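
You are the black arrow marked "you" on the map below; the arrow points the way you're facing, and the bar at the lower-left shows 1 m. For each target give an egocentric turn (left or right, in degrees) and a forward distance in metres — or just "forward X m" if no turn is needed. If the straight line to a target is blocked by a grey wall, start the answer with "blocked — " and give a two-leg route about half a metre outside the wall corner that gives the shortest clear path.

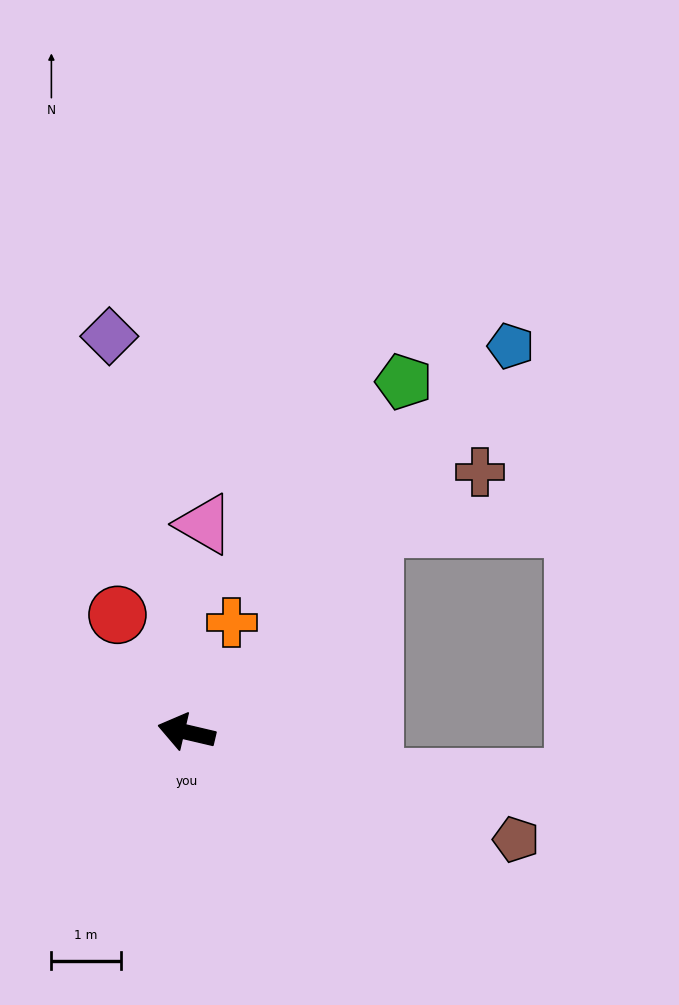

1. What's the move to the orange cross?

turn right 99°, forward 1.7 m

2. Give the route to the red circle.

turn right 46°, forward 2.0 m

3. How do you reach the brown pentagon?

turn left 175°, forward 5.0 m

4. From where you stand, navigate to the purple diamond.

turn right 66°, forward 5.8 m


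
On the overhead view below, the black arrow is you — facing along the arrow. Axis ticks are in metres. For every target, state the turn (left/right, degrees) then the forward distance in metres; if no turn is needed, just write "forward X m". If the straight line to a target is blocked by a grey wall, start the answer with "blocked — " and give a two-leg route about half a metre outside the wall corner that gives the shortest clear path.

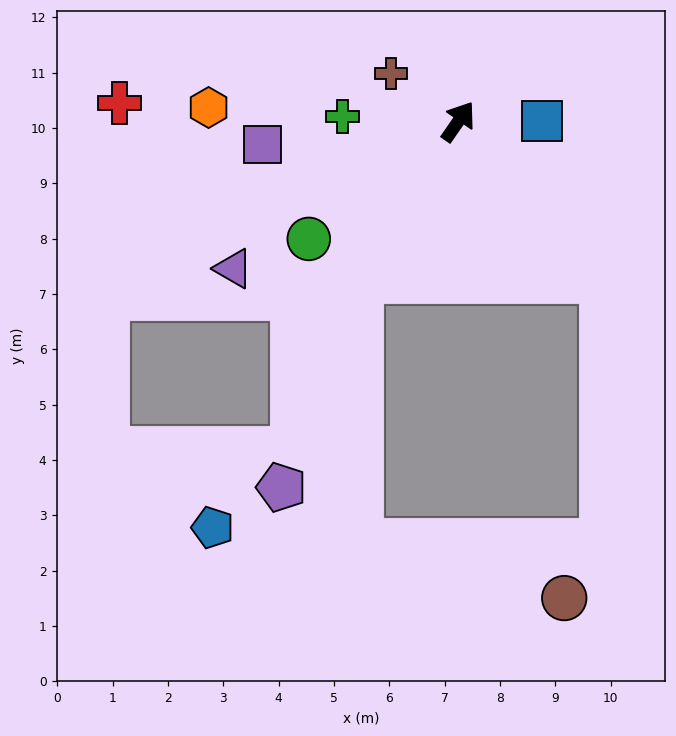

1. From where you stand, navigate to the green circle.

turn left 163°, forward 3.4 m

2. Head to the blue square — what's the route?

turn right 55°, forward 1.5 m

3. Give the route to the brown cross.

turn left 89°, forward 1.5 m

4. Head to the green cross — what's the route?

turn left 122°, forward 2.1 m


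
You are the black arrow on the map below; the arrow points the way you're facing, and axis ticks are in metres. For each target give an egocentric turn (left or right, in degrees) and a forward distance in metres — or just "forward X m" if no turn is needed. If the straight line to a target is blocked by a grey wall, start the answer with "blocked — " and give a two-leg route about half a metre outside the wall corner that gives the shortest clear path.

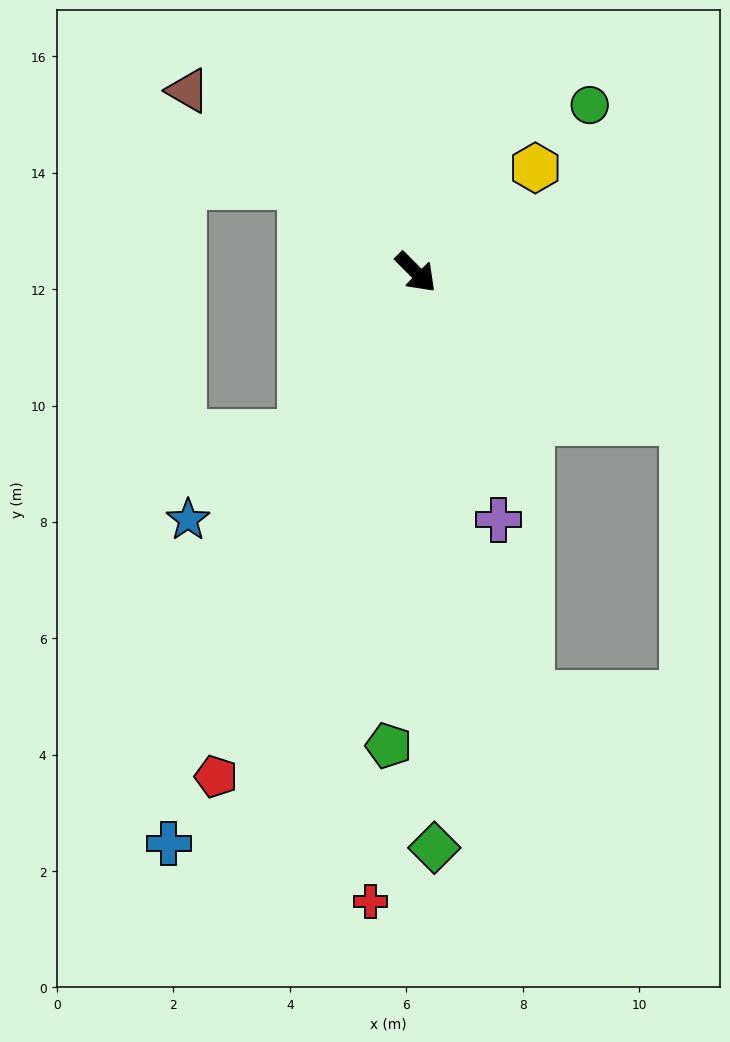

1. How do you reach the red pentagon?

turn right 66°, forward 9.3 m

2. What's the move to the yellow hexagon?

turn left 86°, forward 2.7 m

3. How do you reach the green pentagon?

turn right 48°, forward 8.1 m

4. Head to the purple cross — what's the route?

turn right 26°, forward 4.5 m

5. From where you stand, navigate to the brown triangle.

turn right 173°, forward 5.0 m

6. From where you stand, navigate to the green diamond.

turn right 43°, forward 9.9 m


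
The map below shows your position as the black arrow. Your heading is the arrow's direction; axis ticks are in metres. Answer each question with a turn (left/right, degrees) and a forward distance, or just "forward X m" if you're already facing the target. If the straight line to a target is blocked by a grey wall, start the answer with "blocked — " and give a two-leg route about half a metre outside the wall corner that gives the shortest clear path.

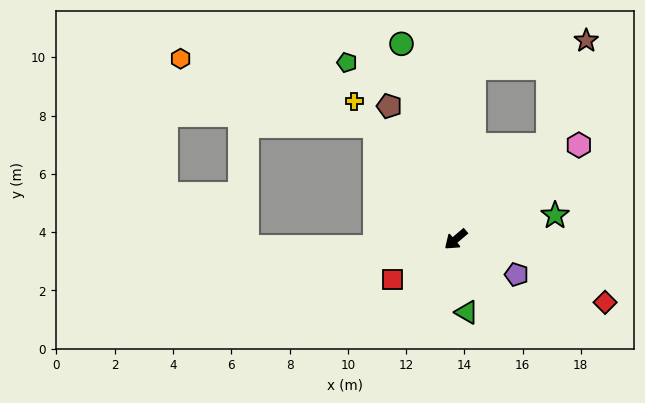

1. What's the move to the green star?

turn left 153°, forward 3.5 m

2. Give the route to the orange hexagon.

blocked — turn right 95°, forward 4.8 m, then turn left 35°, forward 7.1 m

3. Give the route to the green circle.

turn right 115°, forward 7.0 m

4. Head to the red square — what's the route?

turn right 8°, forward 2.6 m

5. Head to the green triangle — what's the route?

turn left 58°, forward 2.5 m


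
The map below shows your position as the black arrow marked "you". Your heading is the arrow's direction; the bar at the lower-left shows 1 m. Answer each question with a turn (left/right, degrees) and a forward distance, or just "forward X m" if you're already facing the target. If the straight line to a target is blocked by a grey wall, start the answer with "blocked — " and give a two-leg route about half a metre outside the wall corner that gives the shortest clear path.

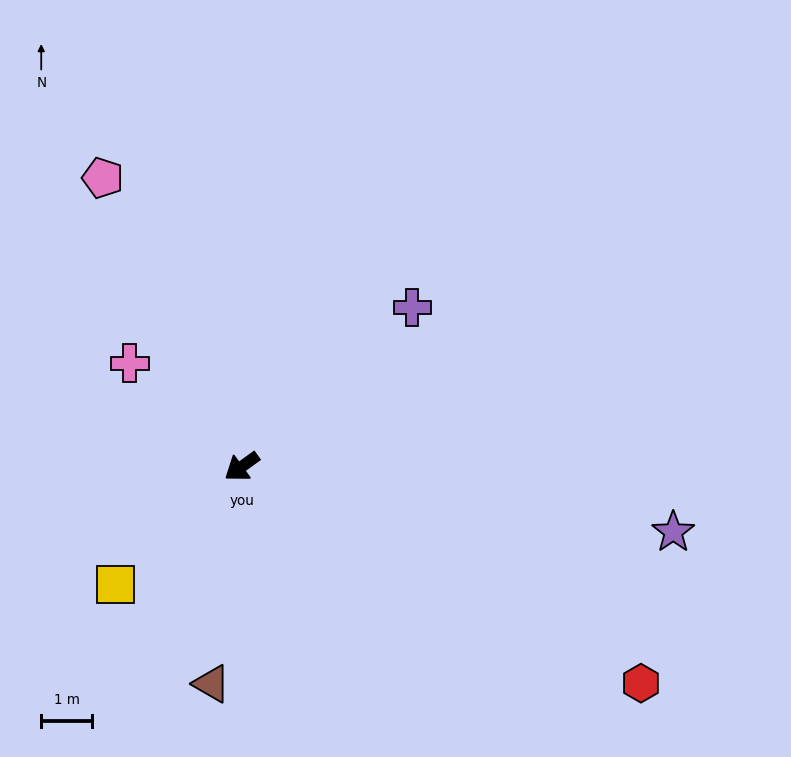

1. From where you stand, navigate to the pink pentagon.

turn right 100°, forward 6.3 m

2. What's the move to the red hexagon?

turn left 116°, forward 9.0 m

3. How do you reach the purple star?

turn left 136°, forward 8.6 m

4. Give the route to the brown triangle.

turn left 46°, forward 4.3 m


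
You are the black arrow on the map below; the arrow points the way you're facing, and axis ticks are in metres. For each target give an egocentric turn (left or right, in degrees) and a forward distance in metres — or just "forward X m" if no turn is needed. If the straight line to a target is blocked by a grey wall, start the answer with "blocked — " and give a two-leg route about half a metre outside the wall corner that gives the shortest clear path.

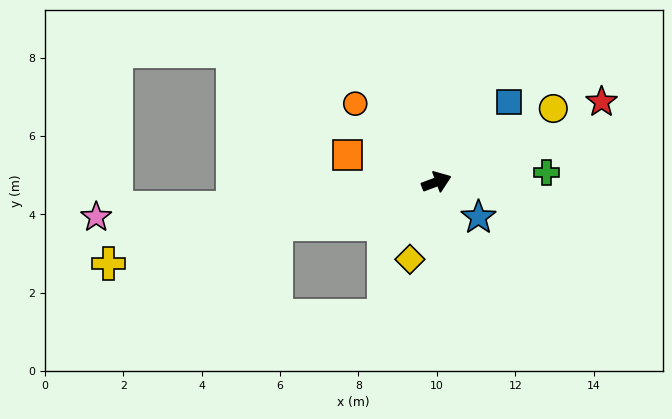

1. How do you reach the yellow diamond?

turn right 129°, forward 2.1 m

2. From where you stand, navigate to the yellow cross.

turn left 173°, forward 8.6 m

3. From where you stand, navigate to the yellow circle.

turn left 12°, forward 3.5 m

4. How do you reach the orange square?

turn left 143°, forward 2.4 m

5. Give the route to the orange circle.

turn left 116°, forward 2.9 m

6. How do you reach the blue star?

turn right 61°, forward 1.4 m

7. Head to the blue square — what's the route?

turn left 27°, forward 2.8 m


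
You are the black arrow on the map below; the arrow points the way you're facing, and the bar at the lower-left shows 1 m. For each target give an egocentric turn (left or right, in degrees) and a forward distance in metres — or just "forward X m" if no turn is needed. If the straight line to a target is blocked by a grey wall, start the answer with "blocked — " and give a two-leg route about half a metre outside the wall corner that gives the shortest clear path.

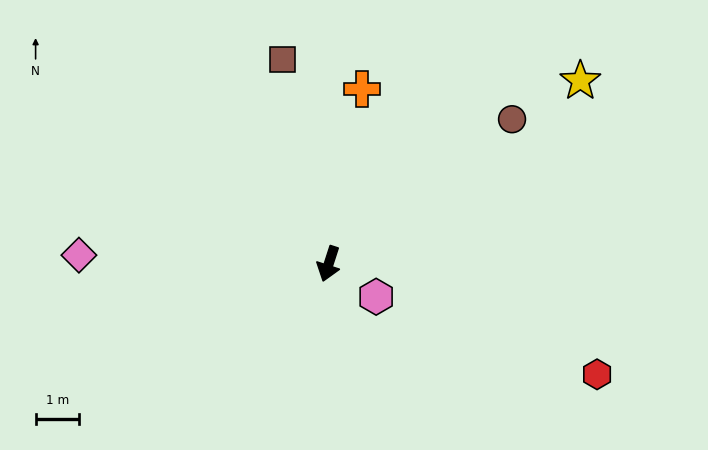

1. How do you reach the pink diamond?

turn right 74°, forward 5.8 m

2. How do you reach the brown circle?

turn left 146°, forward 5.4 m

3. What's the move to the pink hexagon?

turn left 73°, forward 1.3 m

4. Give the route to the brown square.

turn right 149°, forward 4.8 m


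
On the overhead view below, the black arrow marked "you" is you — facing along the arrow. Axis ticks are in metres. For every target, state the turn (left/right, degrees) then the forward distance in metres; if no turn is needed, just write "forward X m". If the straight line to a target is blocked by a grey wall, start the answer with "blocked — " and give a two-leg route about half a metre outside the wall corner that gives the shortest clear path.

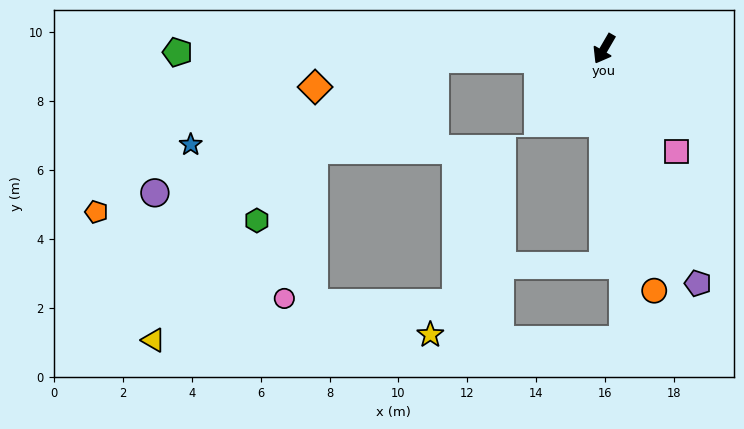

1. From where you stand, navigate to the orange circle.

turn left 42°, forward 7.2 m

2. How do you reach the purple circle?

blocked — turn right 56°, forward 4.9 m, then turn left 22°, forward 9.0 m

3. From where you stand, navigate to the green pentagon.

turn right 59°, forward 12.4 m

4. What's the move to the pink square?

turn left 65°, forward 3.6 m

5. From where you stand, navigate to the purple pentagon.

turn left 52°, forward 7.3 m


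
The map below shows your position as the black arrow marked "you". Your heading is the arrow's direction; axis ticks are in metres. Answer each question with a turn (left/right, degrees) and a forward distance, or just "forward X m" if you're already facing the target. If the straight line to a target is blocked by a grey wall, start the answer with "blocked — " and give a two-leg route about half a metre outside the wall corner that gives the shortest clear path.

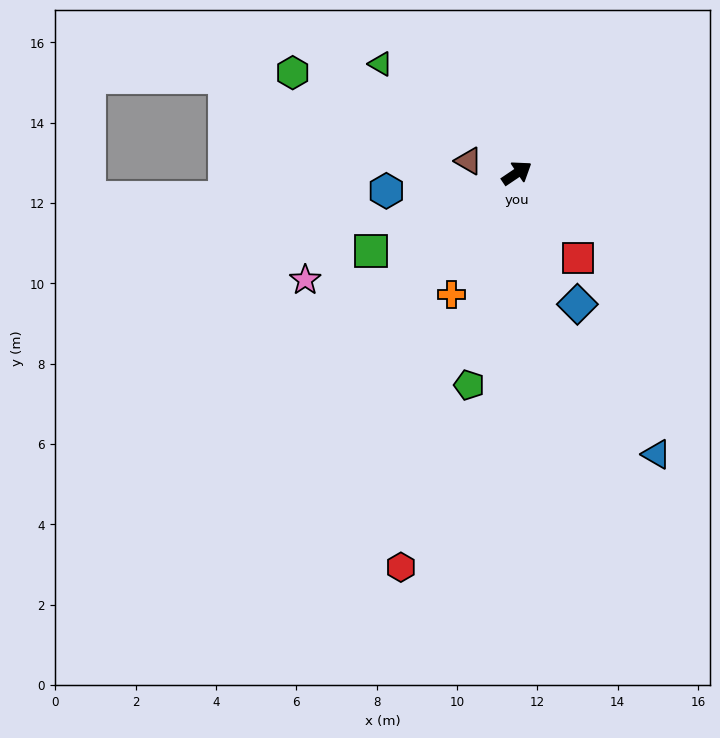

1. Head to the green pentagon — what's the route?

turn right 137°, forward 5.4 m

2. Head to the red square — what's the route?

turn right 88°, forward 2.6 m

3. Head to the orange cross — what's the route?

turn right 152°, forward 3.4 m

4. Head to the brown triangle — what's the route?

turn left 132°, forward 1.2 m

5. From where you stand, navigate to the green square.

turn left 174°, forward 4.1 m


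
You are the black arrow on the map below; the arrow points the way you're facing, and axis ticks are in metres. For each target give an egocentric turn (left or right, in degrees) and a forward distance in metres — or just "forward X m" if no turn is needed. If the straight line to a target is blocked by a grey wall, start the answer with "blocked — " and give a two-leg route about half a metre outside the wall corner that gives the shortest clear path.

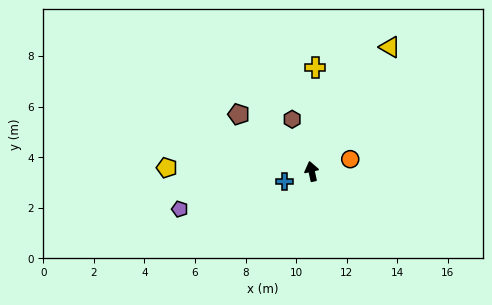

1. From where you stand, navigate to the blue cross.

turn left 98°, forward 1.2 m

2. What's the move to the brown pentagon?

turn left 40°, forward 3.7 m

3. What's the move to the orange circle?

turn right 85°, forward 1.6 m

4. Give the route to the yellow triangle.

turn right 45°, forward 5.8 m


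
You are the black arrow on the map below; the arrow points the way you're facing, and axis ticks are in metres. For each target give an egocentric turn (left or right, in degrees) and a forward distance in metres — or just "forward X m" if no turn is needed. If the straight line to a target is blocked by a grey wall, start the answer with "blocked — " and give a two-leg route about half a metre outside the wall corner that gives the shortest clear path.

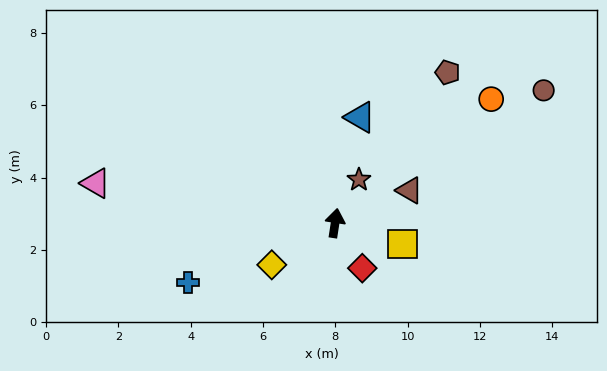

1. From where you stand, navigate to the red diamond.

turn right 140°, forward 1.5 m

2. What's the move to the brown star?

turn right 20°, forward 1.4 m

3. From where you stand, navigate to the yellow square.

turn right 99°, forward 2.0 m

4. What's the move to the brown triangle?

turn right 58°, forward 2.2 m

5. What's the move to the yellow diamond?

turn left 132°, forward 2.1 m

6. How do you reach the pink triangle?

turn left 89°, forward 6.7 m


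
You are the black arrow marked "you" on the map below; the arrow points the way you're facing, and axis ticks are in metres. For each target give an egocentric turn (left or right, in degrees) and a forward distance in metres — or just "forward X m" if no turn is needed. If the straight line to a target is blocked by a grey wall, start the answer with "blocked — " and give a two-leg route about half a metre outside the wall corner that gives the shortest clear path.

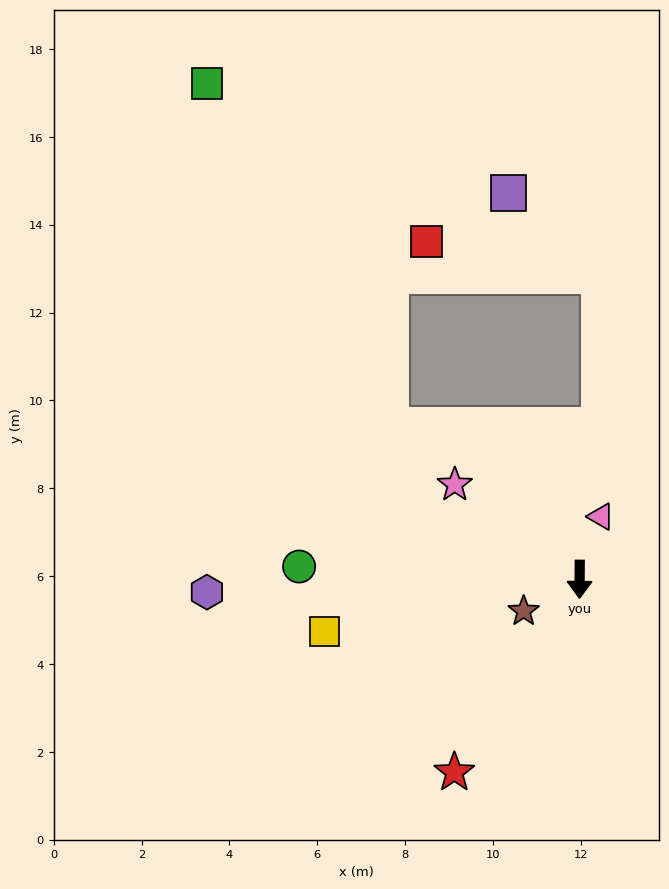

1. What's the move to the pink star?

turn right 127°, forward 3.6 m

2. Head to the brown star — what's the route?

turn right 60°, forward 1.5 m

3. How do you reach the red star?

turn right 33°, forward 5.2 m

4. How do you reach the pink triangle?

turn left 162°, forward 1.5 m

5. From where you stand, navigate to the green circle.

turn right 92°, forward 6.4 m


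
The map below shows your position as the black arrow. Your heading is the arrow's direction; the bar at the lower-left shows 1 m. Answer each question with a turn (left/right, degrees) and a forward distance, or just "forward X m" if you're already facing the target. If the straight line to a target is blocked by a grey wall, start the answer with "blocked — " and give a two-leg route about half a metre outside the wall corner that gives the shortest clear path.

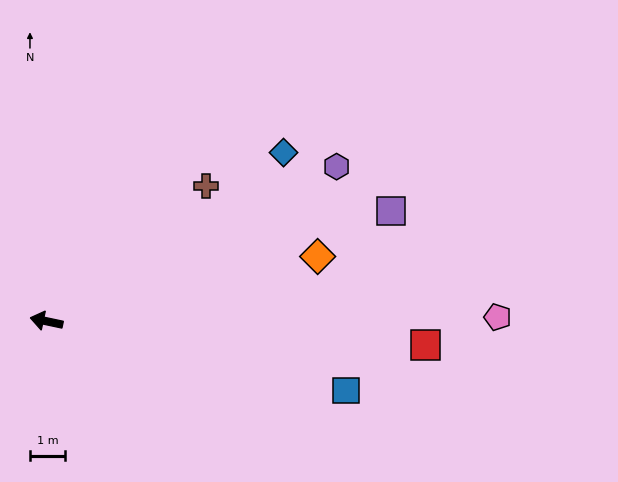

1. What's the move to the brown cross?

turn right 128°, forward 6.0 m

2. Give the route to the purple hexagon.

turn right 140°, forward 9.4 m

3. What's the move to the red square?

turn right 172°, forward 10.9 m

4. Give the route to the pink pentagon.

turn right 167°, forward 12.9 m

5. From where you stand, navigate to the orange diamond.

turn right 155°, forward 8.0 m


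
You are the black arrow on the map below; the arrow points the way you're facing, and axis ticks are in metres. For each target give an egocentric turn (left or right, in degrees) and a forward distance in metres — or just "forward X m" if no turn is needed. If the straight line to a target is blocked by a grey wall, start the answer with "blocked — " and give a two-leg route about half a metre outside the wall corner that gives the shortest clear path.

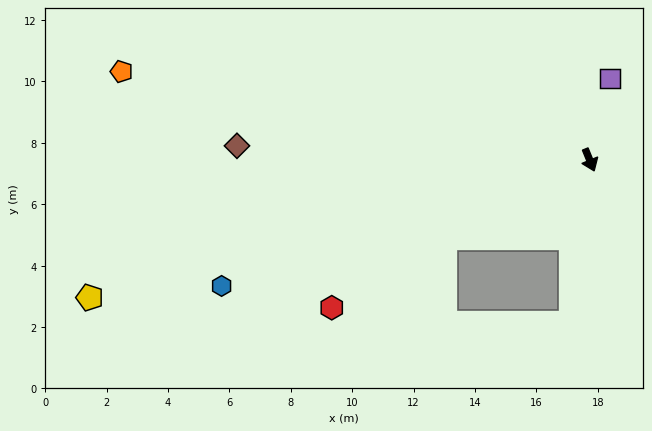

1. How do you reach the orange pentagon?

turn right 123°, forward 15.5 m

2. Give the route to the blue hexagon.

turn right 93°, forward 12.7 m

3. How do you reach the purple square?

turn left 144°, forward 2.7 m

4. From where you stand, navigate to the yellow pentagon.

turn right 97°, forward 16.9 m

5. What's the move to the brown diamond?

turn right 115°, forward 11.5 m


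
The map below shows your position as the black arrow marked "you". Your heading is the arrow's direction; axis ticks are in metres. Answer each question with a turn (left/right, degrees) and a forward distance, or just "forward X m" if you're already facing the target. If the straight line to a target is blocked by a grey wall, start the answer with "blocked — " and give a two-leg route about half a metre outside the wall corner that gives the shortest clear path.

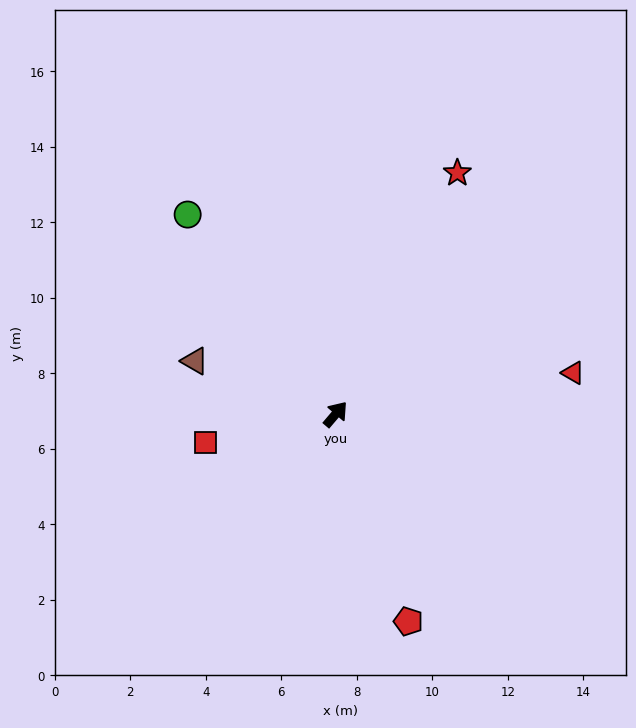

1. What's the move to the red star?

turn left 14°, forward 7.2 m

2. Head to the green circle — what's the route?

turn left 77°, forward 6.6 m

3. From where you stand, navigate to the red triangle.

turn right 40°, forward 6.4 m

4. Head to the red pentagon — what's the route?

turn right 120°, forward 5.8 m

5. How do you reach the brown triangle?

turn left 110°, forward 4.0 m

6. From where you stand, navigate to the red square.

turn left 143°, forward 3.5 m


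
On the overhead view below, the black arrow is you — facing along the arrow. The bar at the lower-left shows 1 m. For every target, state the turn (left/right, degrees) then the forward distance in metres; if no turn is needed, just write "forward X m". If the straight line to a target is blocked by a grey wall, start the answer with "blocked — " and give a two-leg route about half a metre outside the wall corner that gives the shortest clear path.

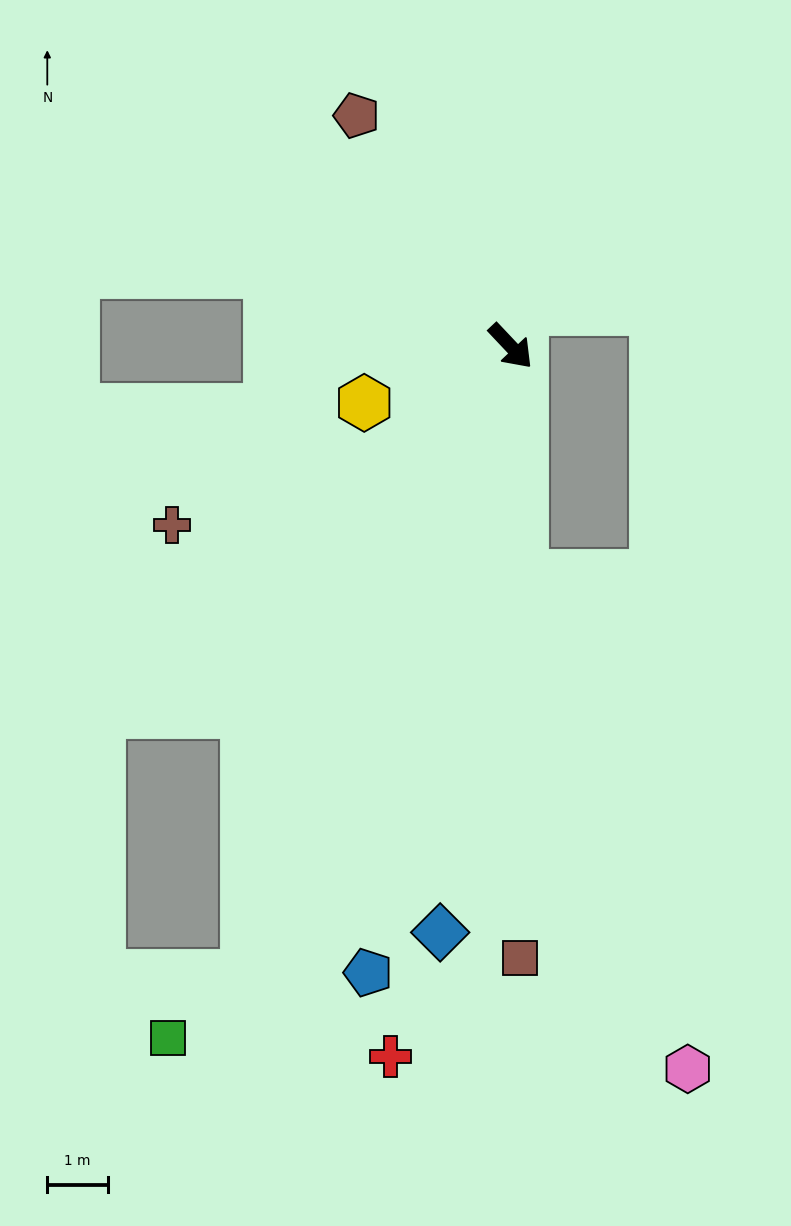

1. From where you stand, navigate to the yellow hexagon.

turn right 112°, forward 2.6 m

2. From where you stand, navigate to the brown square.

turn right 42°, forward 10.1 m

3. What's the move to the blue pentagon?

turn right 56°, forward 10.6 m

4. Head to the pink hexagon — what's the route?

blocked — turn right 40°, forward 3.8 m, then turn left 15°, forward 8.6 m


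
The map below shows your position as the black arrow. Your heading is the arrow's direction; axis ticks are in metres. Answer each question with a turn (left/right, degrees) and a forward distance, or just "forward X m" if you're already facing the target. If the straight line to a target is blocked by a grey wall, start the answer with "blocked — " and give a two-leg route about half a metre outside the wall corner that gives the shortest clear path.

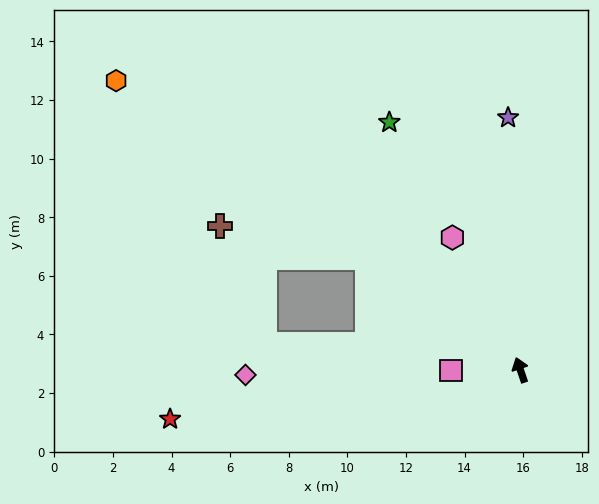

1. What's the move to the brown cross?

blocked — turn left 35°, forward 6.5 m, then turn left 24°, forward 5.2 m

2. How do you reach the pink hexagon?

turn left 9°, forward 5.1 m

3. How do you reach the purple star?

turn right 16°, forward 8.6 m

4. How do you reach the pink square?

turn left 72°, forward 2.4 m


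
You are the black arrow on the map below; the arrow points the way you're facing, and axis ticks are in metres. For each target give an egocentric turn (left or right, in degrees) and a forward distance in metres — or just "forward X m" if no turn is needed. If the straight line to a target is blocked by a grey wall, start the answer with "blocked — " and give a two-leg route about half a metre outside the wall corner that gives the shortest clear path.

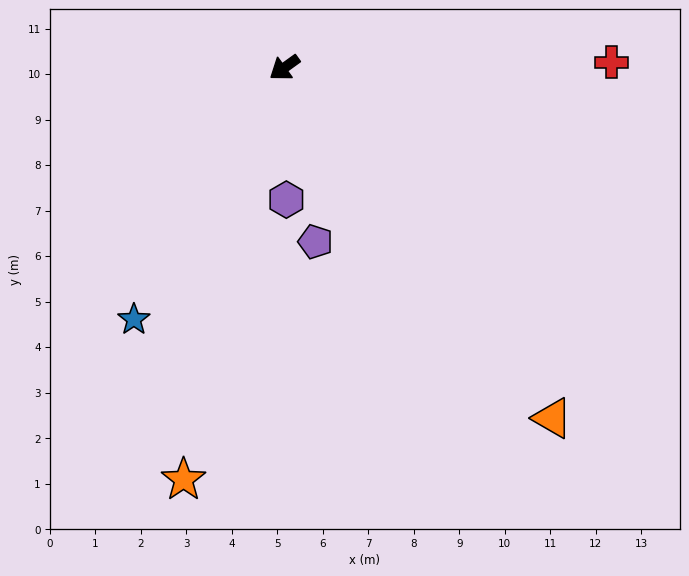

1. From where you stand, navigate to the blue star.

turn left 23°, forward 6.4 m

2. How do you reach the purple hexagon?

turn left 55°, forward 2.9 m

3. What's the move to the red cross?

turn left 145°, forward 7.2 m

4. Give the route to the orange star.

turn left 40°, forward 9.3 m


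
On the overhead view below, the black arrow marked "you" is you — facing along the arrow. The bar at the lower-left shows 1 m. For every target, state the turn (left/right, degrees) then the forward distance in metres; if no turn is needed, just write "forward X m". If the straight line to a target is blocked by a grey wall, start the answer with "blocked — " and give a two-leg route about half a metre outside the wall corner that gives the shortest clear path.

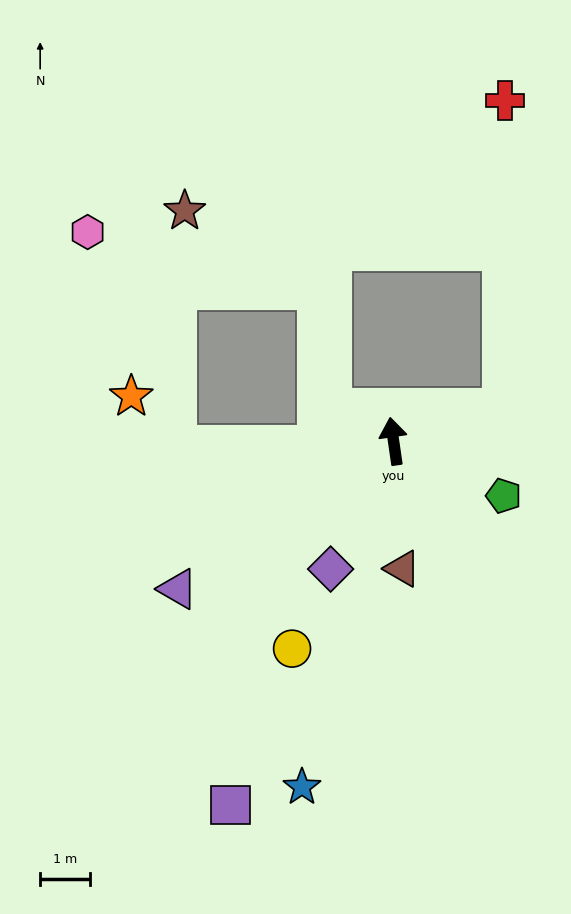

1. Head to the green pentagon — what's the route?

turn right 125°, forward 2.5 m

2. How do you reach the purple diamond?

turn left 146°, forward 2.8 m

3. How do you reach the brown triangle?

turn left 176°, forward 2.5 m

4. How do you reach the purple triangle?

turn left 116°, forward 5.2 m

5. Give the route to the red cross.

blocked — turn right 82°, forward 2.3 m, then turn left 74°, forward 6.2 m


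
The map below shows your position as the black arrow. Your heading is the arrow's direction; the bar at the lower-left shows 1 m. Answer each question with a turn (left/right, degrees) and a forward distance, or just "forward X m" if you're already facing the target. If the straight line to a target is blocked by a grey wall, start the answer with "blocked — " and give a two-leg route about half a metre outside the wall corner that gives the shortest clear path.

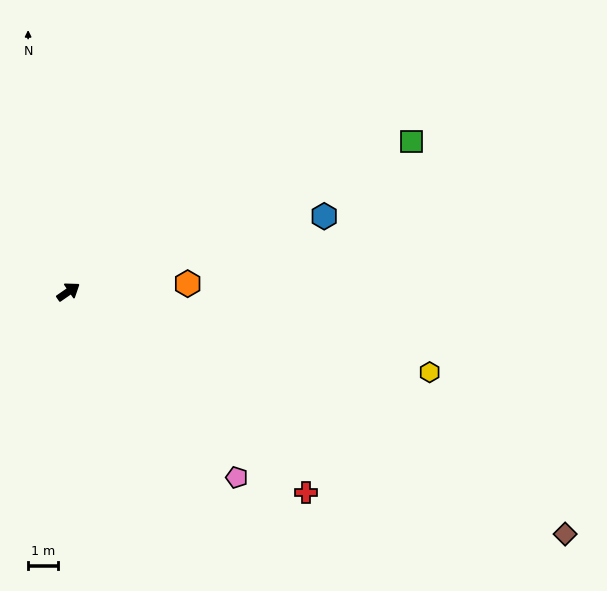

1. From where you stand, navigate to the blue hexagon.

turn right 18°, forward 8.9 m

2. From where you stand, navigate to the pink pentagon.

turn right 83°, forward 8.4 m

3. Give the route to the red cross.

turn right 75°, forward 10.4 m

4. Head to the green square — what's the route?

turn right 11°, forward 12.5 m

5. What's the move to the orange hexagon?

turn right 31°, forward 4.0 m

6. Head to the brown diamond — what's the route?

turn right 61°, forward 18.4 m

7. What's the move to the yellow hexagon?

turn right 47°, forward 12.3 m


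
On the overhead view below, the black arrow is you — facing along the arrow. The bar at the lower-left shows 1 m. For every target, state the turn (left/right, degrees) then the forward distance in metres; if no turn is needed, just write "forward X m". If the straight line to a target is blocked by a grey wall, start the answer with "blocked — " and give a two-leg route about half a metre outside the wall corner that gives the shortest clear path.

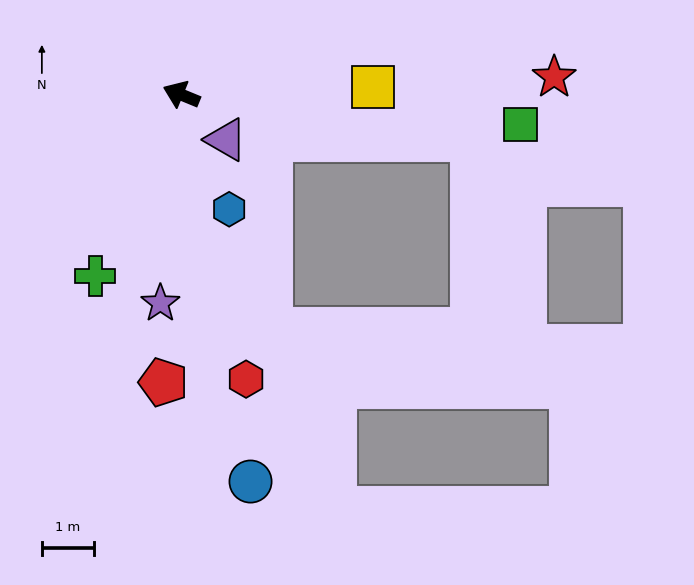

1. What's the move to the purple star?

turn left 107°, forward 4.0 m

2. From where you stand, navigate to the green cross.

turn left 87°, forward 3.8 m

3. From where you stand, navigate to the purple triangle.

turn left 157°, forward 1.2 m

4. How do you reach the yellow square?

turn right 155°, forward 3.7 m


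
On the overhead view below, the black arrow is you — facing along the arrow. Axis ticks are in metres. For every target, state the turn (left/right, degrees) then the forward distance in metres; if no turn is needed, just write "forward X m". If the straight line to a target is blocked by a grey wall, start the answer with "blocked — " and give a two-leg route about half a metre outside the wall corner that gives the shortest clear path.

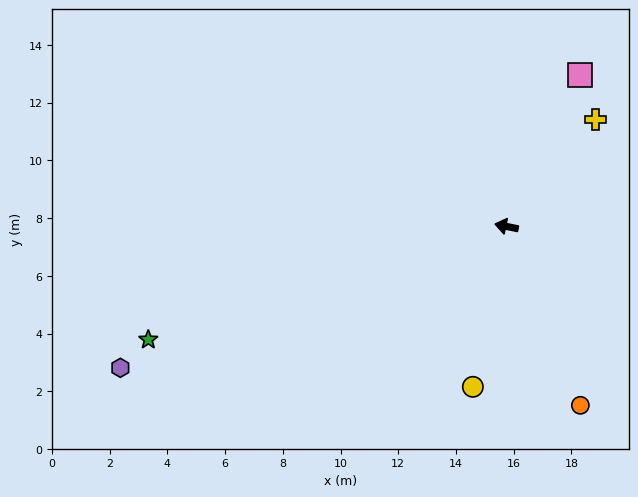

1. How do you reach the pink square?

turn right 104°, forward 5.8 m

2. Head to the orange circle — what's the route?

turn left 124°, forward 6.7 m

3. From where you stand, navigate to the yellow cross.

turn right 118°, forward 4.8 m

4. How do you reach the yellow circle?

turn left 90°, forward 5.7 m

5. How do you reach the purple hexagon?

turn left 32°, forward 14.3 m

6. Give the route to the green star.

turn left 29°, forward 13.0 m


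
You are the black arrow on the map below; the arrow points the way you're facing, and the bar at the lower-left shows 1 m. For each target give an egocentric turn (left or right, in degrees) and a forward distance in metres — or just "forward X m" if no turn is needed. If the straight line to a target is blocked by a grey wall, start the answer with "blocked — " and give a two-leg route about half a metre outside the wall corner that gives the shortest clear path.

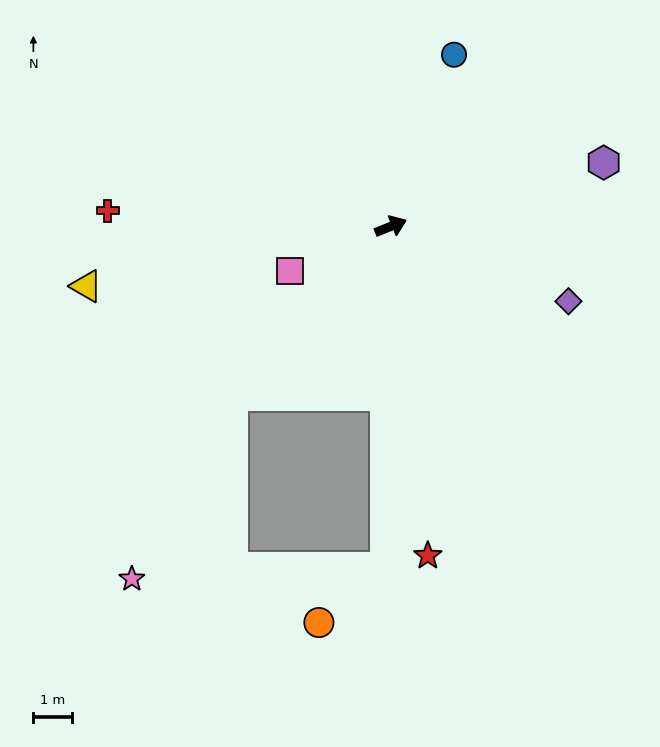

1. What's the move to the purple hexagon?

turn right 5°, forward 5.8 m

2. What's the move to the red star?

turn right 105°, forward 8.7 m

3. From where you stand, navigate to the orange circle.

blocked — turn right 113°, forward 8.9 m, then turn right 50°, forward 2.3 m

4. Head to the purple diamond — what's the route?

turn right 45°, forward 5.0 m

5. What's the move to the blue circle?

turn left 48°, forward 4.8 m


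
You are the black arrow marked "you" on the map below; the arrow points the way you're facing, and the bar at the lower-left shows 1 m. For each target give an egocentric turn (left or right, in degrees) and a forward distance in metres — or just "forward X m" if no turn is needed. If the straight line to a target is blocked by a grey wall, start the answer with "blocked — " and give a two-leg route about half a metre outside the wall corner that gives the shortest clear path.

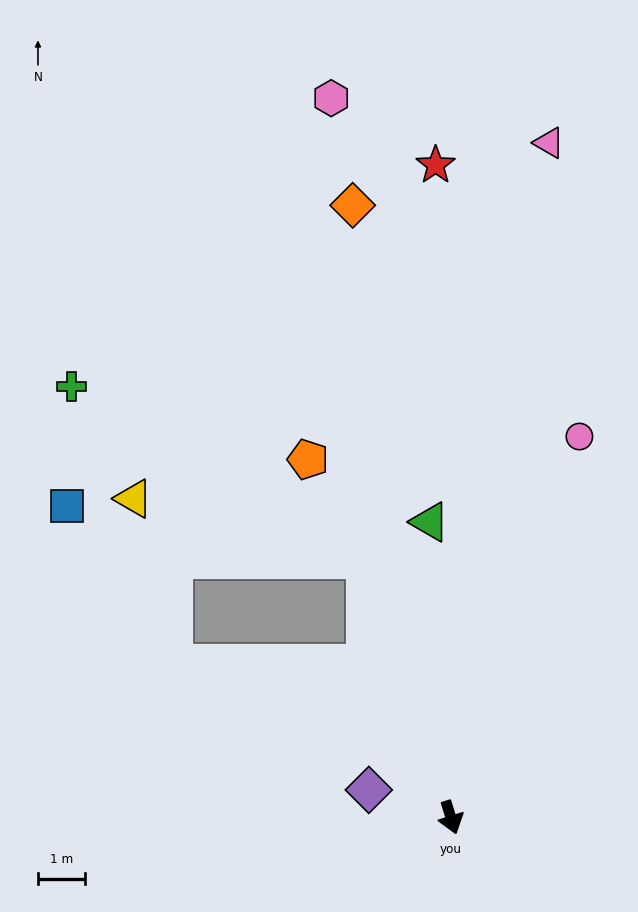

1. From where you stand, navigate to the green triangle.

turn left 167°, forward 6.3 m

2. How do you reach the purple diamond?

turn right 126°, forward 1.8 m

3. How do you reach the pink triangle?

turn left 154°, forward 14.4 m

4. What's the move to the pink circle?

turn left 144°, forward 8.5 m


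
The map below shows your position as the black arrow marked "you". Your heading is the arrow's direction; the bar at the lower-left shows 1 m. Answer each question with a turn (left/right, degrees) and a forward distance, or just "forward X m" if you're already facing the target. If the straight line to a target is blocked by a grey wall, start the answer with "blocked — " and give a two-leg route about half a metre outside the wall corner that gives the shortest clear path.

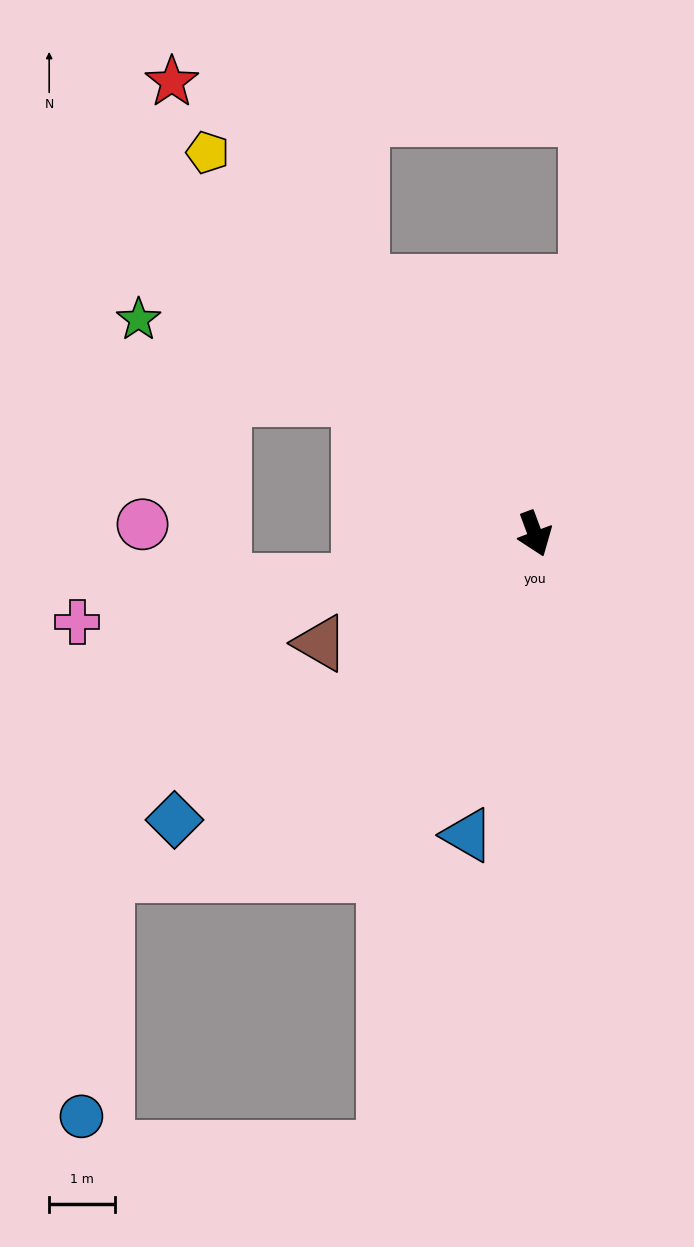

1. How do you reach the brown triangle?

turn right 83°, forward 3.7 m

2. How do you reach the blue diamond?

turn right 72°, forward 7.0 m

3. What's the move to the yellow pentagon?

turn right 160°, forward 7.7 m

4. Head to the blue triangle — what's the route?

turn right 33°, forward 4.7 m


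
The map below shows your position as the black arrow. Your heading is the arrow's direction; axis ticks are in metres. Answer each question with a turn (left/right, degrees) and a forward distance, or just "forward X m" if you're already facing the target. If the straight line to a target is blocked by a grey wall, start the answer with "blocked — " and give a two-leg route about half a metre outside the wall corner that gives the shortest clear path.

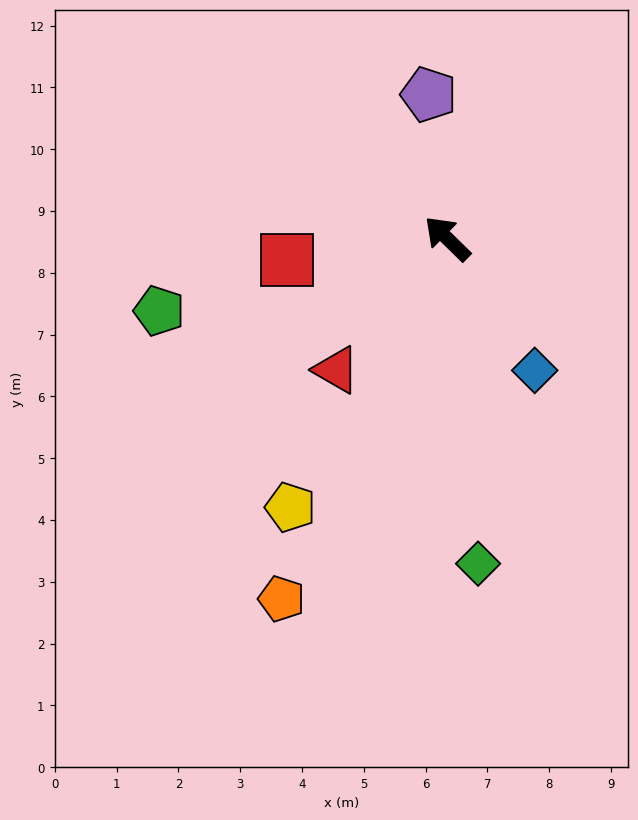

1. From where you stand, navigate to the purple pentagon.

turn right 38°, forward 2.3 m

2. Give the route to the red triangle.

turn left 94°, forward 2.8 m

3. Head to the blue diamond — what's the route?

turn left 168°, forward 2.6 m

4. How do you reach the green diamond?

turn left 140°, forward 5.3 m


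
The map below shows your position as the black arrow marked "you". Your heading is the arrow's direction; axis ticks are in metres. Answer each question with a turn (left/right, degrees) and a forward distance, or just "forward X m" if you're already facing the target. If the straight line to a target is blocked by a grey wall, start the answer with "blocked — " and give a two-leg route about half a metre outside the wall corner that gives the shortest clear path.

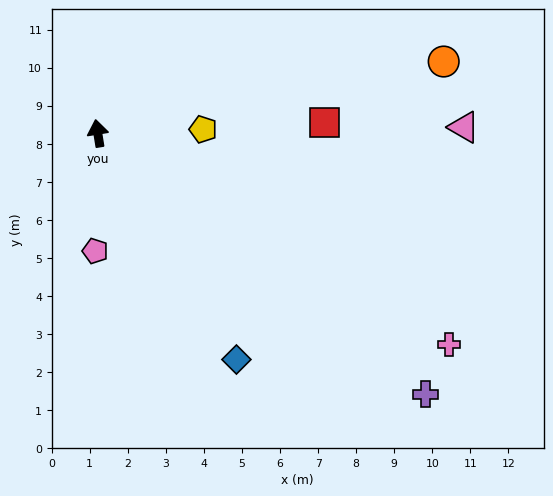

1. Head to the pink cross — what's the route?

turn right 130°, forward 10.8 m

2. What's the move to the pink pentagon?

turn left 170°, forward 3.1 m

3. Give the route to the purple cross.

turn right 138°, forward 11.0 m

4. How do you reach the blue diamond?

turn right 158°, forward 7.0 m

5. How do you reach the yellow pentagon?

turn right 97°, forward 2.8 m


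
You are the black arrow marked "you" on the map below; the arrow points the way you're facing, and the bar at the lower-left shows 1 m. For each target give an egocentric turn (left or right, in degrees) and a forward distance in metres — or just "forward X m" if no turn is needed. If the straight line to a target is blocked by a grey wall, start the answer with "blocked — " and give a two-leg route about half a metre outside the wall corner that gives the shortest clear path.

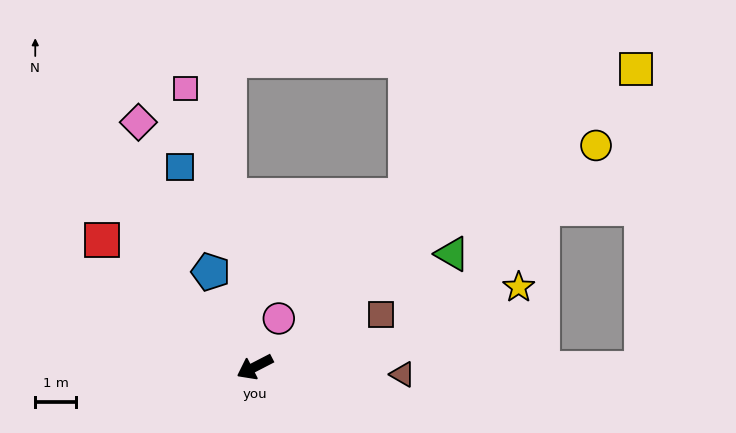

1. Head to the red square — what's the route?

turn right 67°, forward 4.9 m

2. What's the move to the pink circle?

turn right 144°, forward 1.3 m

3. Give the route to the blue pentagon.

turn right 92°, forward 2.6 m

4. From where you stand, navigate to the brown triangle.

turn left 150°, forward 3.6 m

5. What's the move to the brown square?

turn left 175°, forward 3.3 m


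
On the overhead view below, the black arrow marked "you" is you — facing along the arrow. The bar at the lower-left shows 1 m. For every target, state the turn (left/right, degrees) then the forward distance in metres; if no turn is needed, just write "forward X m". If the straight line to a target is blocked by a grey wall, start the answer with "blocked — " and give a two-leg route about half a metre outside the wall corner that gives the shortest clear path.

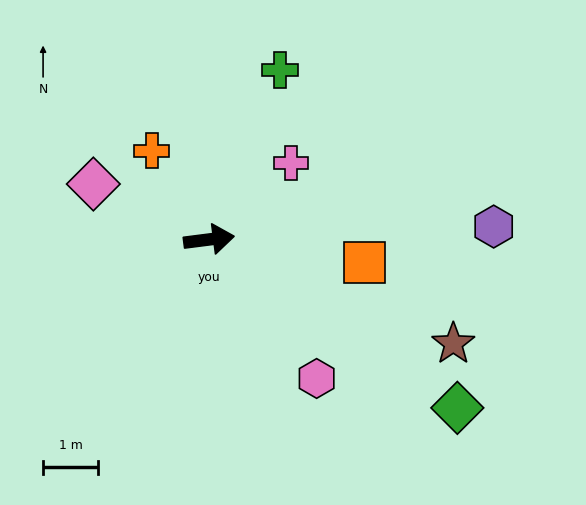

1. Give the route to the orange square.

turn right 16°, forward 2.8 m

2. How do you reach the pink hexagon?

turn right 60°, forward 3.2 m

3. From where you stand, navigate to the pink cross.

turn left 36°, forward 2.0 m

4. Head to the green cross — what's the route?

turn left 60°, forward 3.3 m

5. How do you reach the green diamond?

turn right 41°, forward 5.4 m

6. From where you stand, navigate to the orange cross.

turn left 116°, forward 1.9 m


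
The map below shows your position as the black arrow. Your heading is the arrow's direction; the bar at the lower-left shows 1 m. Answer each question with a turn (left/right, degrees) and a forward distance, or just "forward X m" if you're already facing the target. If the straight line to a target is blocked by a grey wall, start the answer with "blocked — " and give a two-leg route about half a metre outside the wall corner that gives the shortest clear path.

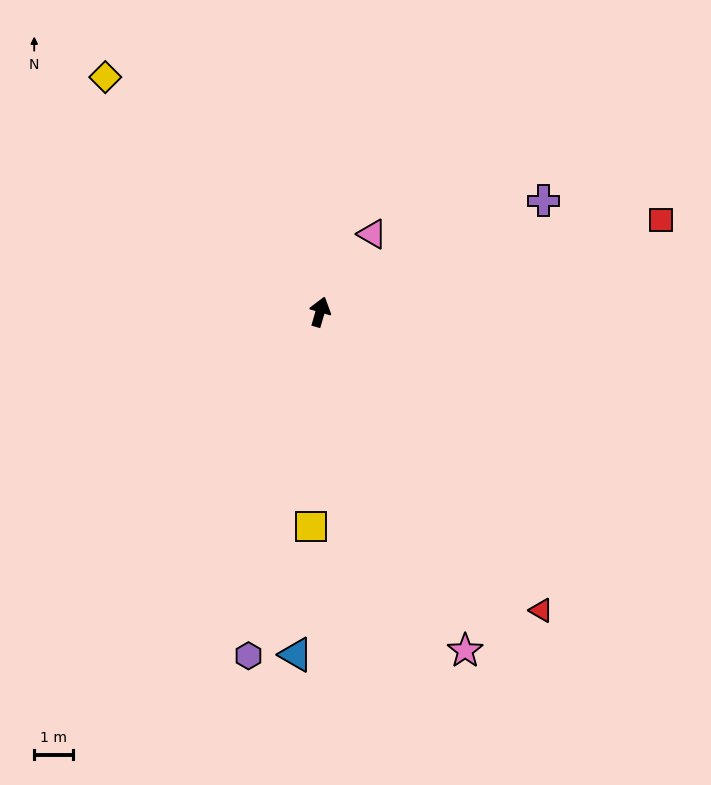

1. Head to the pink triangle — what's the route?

turn right 17°, forward 2.4 m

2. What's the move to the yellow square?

turn right 166°, forward 5.6 m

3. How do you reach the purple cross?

turn right 47°, forward 6.5 m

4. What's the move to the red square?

turn right 59°, forward 9.2 m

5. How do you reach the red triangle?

turn right 127°, forward 9.7 m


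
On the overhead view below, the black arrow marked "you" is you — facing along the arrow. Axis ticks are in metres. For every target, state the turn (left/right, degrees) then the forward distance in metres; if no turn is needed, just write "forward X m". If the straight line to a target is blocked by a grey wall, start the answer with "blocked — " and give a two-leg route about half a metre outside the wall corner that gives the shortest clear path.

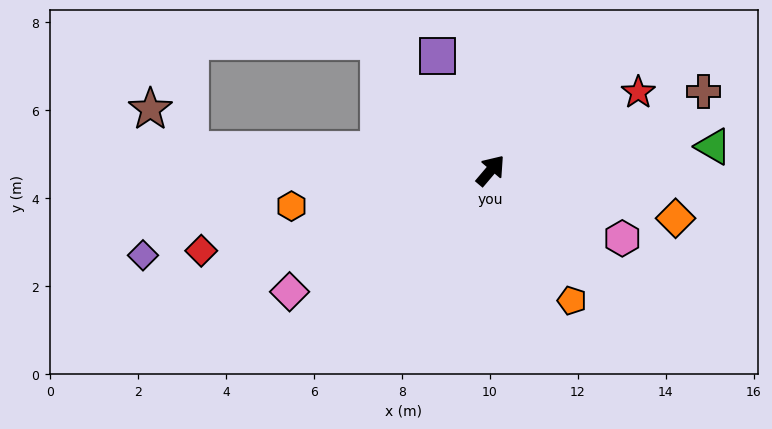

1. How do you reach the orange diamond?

turn right 64°, forward 4.3 m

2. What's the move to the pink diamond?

turn left 161°, forward 5.3 m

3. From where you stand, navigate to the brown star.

blocked — turn left 126°, forward 6.8 m, then turn right 42°, forward 1.3 m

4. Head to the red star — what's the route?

turn right 22°, forward 3.8 m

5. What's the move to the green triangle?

turn right 44°, forward 5.1 m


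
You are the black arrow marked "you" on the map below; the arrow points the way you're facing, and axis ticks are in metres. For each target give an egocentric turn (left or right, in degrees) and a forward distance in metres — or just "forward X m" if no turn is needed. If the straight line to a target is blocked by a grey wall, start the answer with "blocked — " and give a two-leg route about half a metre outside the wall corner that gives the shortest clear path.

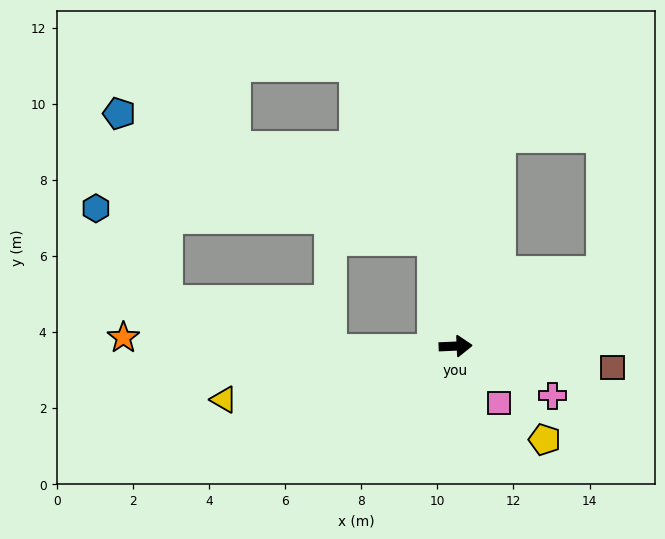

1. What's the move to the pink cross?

turn right 30°, forward 2.9 m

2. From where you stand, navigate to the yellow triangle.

turn right 170°, forward 6.3 m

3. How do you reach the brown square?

turn right 10°, forward 4.2 m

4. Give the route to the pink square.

turn right 55°, forward 1.9 m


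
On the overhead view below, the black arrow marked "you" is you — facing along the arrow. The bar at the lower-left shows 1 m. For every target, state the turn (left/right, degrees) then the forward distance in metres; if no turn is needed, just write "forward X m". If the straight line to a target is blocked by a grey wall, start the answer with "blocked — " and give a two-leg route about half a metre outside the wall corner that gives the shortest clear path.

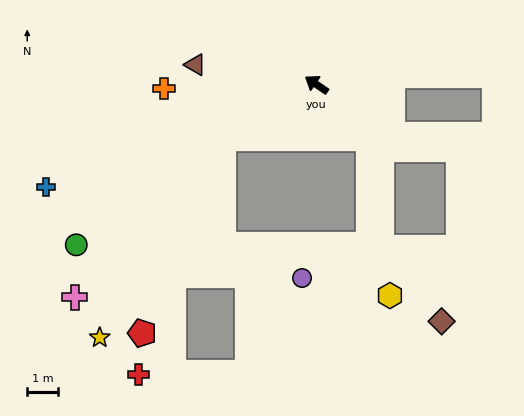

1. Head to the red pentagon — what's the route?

blocked — turn left 64°, forward 3.6 m, then turn left 38°, forward 6.9 m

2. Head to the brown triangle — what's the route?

turn left 25°, forward 4.0 m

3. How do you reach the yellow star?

blocked — turn left 64°, forward 3.6 m, then turn left 28°, forward 7.7 m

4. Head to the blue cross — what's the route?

turn left 55°, forward 9.5 m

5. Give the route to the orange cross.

turn left 36°, forward 5.0 m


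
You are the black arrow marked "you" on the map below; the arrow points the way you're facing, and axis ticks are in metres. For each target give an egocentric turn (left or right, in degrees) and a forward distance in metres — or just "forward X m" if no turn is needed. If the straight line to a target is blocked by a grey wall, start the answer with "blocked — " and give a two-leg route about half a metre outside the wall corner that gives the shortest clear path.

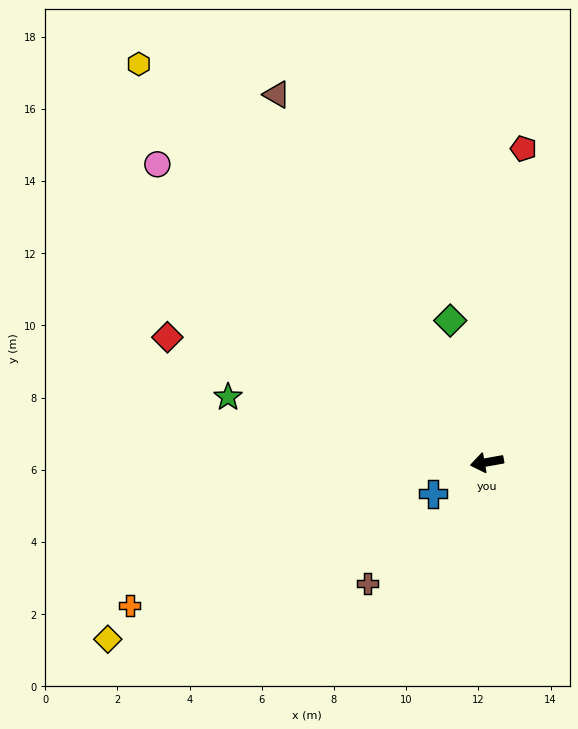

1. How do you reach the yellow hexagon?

turn right 59°, forward 14.7 m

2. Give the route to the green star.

turn right 24°, forward 7.4 m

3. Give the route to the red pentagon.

turn right 107°, forward 8.7 m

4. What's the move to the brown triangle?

turn right 70°, forward 11.7 m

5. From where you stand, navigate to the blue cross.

turn left 20°, forward 1.7 m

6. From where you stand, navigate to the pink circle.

turn right 52°, forward 12.3 m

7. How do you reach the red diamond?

turn right 32°, forward 9.5 m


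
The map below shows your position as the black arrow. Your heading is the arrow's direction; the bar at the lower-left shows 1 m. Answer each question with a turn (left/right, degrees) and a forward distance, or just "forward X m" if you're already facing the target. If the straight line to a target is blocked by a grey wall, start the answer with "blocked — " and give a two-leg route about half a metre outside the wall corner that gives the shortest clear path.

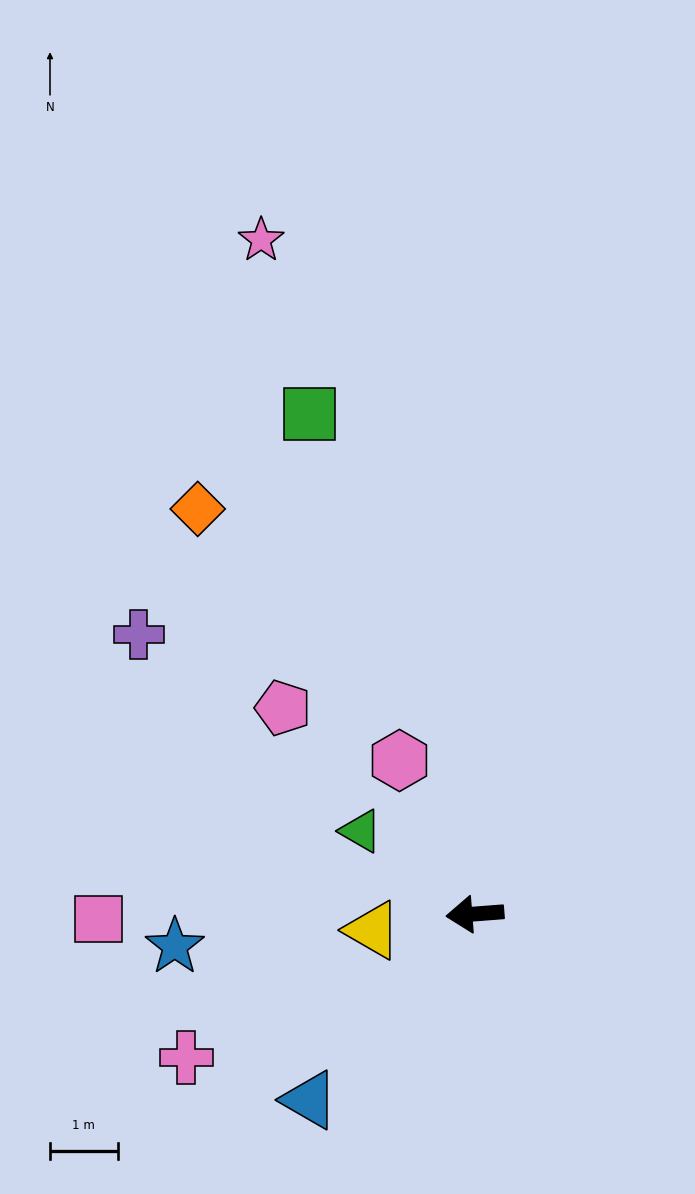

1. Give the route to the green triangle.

turn right 40°, forward 2.1 m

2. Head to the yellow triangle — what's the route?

turn left 5°, forward 1.5 m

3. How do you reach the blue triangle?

turn left 44°, forward 3.7 m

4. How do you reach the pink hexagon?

turn right 68°, forward 2.5 m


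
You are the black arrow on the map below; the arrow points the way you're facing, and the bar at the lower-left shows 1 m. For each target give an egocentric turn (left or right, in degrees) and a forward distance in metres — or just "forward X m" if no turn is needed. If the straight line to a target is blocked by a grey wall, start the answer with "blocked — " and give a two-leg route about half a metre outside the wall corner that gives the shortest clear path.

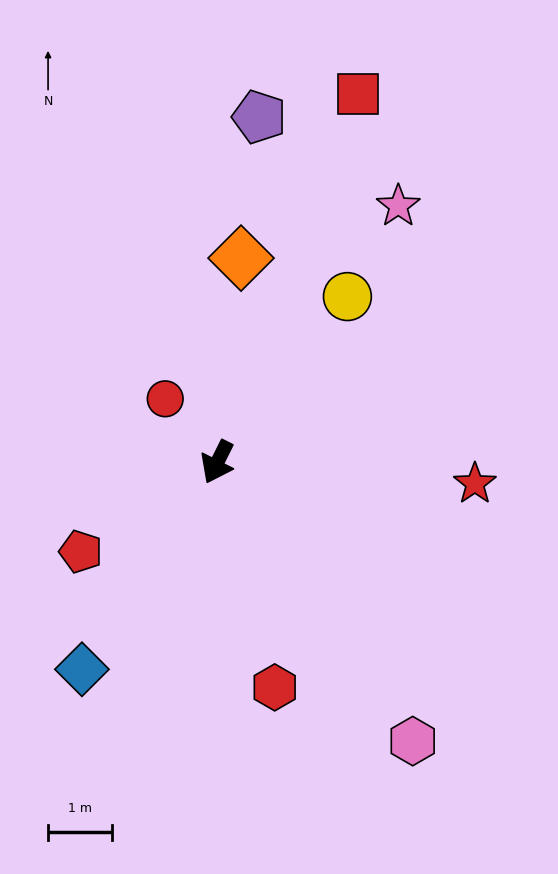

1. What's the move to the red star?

turn left 112°, forward 4.1 m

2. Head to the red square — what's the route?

turn right 174°, forward 6.2 m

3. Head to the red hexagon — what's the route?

turn left 41°, forward 3.7 m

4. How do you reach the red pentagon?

turn right 30°, forward 2.6 m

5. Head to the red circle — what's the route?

turn right 114°, forward 1.3 m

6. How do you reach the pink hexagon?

turn left 62°, forward 5.4 m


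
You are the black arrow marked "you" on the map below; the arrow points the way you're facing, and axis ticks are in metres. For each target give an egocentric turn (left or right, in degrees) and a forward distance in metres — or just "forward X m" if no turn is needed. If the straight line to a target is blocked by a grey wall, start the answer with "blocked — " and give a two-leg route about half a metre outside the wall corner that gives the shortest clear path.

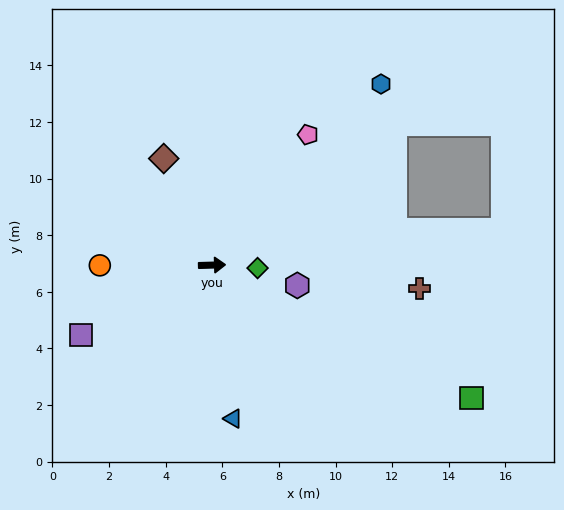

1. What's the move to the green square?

turn right 29°, forward 10.3 m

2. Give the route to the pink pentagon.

turn left 52°, forward 5.7 m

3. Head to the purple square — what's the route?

turn right 154°, forward 5.2 m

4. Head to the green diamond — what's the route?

turn right 5°, forward 1.6 m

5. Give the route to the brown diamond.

turn left 113°, forward 4.1 m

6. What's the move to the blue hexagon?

turn left 45°, forward 8.8 m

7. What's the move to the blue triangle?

turn right 84°, forward 5.5 m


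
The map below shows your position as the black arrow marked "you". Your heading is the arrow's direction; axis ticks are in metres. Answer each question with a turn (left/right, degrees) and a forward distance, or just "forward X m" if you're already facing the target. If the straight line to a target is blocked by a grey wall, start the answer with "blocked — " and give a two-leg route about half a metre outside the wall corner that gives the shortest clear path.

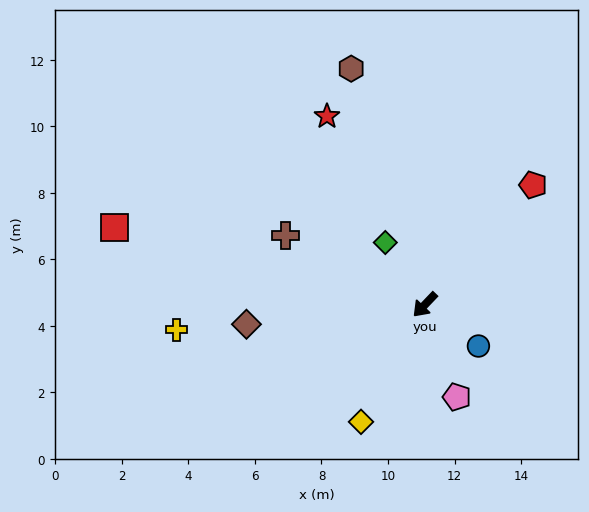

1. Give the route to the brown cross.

turn right 73°, forward 4.7 m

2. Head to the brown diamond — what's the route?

turn right 40°, forward 5.4 m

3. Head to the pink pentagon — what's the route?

turn left 63°, forward 2.9 m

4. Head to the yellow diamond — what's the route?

turn left 15°, forward 4.0 m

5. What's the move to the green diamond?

turn right 104°, forward 2.2 m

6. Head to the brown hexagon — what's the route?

turn right 119°, forward 7.4 m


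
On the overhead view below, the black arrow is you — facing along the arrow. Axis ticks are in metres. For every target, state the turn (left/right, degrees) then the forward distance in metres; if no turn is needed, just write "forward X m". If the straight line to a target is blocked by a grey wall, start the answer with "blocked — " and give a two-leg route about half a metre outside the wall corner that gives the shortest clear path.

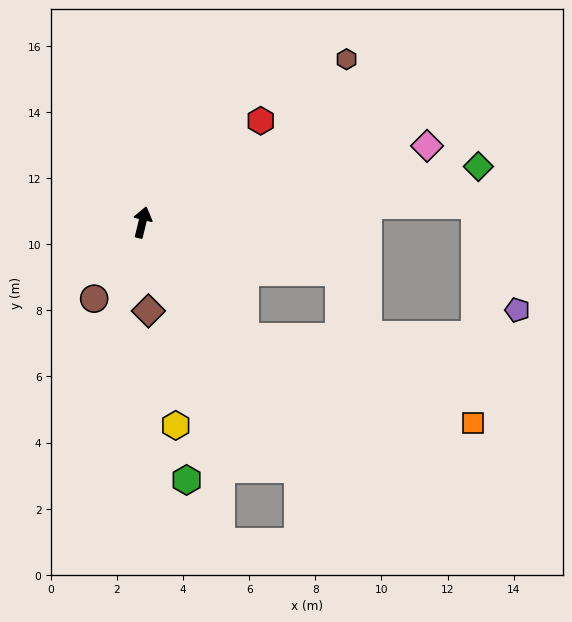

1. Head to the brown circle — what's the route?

turn left 162°, forward 2.7 m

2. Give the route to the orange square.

blocked — turn right 124°, forward 4.6 m, then turn left 27°, forward 7.4 m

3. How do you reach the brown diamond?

turn right 162°, forward 2.7 m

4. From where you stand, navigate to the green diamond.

turn right 67°, forward 10.3 m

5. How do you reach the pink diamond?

turn right 61°, forward 8.9 m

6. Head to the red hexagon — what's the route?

turn right 36°, forward 4.7 m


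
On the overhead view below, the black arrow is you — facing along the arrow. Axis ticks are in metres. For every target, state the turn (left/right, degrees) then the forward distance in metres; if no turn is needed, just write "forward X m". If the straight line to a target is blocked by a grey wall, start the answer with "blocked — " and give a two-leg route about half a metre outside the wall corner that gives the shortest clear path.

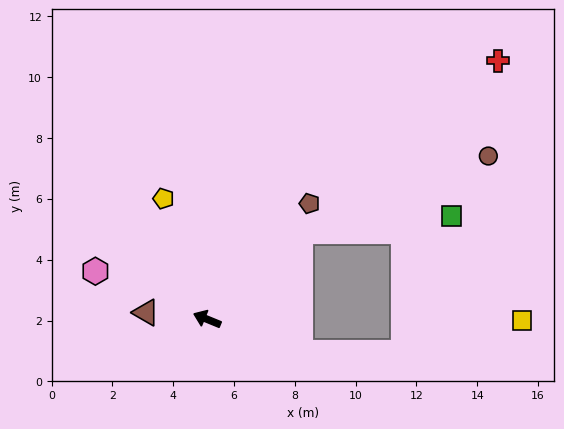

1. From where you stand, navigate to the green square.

blocked — turn right 114°, forward 4.2 m, then turn right 38°, forward 5.0 m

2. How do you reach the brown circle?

blocked — turn right 114°, forward 4.2 m, then turn right 22°, forward 6.7 m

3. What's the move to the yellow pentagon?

turn right 48°, forward 4.2 m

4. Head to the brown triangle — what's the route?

turn left 16°, forward 2.0 m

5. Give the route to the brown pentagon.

turn right 109°, forward 5.1 m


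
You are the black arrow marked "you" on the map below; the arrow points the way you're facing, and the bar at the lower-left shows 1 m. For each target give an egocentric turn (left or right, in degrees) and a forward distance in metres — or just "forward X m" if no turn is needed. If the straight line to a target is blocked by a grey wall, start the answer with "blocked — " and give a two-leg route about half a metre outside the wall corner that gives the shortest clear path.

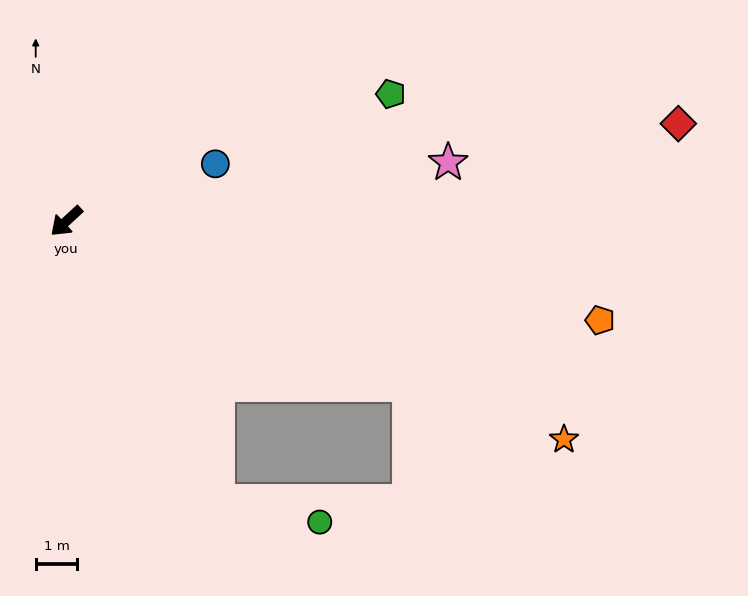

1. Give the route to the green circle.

blocked — turn left 76°, forward 7.7 m, then turn left 50°, forward 2.5 m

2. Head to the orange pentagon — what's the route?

turn left 127°, forward 13.0 m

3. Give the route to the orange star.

turn left 114°, forward 13.0 m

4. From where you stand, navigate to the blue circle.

turn left 158°, forward 3.8 m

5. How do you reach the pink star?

turn left 146°, forward 9.3 m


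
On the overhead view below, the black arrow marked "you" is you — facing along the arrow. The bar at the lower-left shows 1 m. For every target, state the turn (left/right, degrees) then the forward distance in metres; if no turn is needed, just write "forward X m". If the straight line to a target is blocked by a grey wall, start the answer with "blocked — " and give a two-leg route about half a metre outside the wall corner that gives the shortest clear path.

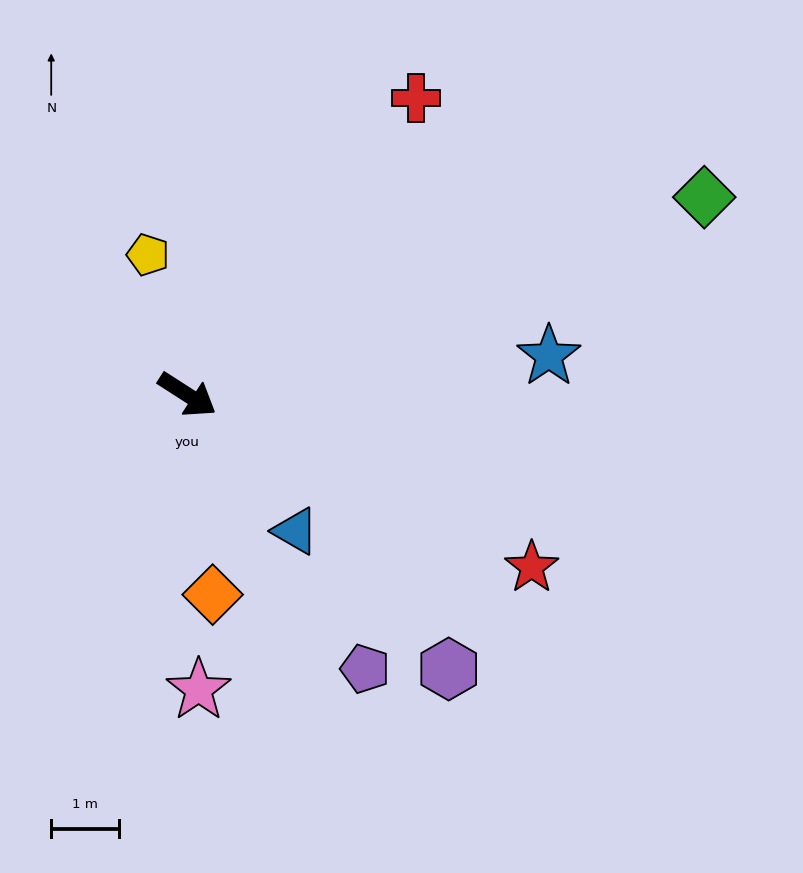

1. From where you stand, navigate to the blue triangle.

turn right 19°, forward 2.6 m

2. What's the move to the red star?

turn left 6°, forward 5.7 m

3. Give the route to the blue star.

turn left 39°, forward 5.4 m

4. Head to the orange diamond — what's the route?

turn right 50°, forward 3.0 m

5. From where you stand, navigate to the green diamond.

turn left 54°, forward 8.2 m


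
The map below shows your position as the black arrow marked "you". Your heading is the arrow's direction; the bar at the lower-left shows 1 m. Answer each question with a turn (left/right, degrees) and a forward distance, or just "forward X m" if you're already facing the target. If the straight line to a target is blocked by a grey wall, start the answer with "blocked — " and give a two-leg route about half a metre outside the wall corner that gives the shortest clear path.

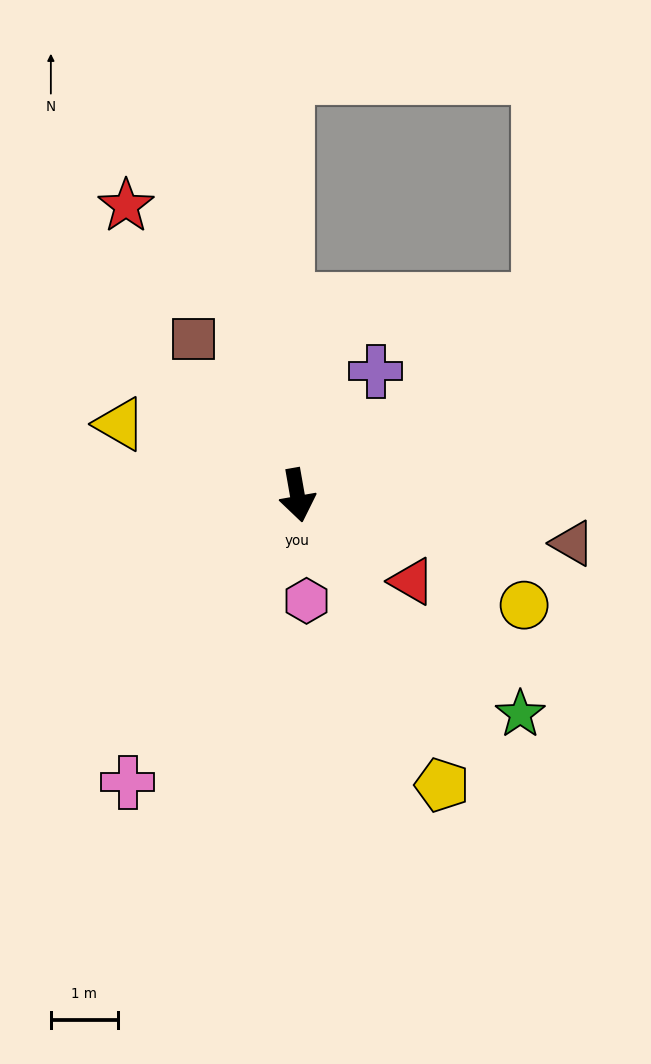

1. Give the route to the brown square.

turn right 156°, forward 2.8 m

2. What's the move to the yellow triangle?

turn right 122°, forward 2.9 m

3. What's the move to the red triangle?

turn left 43°, forward 2.1 m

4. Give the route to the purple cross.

turn left 138°, forward 2.2 m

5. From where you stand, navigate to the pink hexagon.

turn right 5°, forward 1.6 m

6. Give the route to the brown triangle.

turn left 70°, forward 4.2 m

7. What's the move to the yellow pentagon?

turn left 17°, forward 4.9 m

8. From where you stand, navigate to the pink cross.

turn right 41°, forward 5.0 m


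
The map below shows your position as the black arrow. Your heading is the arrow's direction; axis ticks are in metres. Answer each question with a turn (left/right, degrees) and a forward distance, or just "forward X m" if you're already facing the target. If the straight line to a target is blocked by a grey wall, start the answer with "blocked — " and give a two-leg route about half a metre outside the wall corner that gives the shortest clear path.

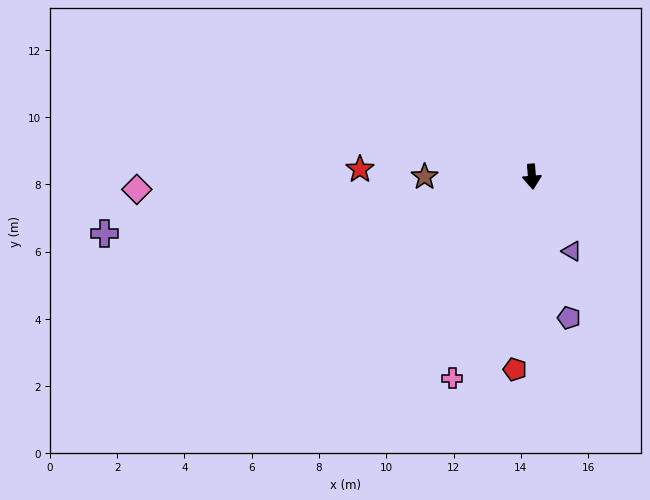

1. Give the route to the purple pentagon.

turn left 10°, forward 4.3 m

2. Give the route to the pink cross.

turn right 26°, forward 6.4 m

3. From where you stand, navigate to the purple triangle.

turn left 23°, forward 2.5 m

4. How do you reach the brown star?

turn right 95°, forward 3.2 m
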